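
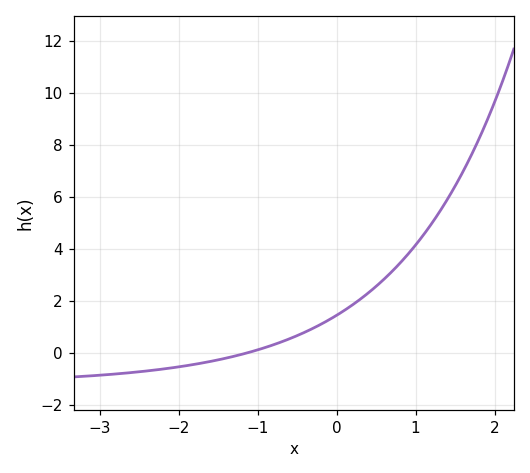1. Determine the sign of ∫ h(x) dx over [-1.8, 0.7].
positive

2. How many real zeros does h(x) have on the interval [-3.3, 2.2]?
1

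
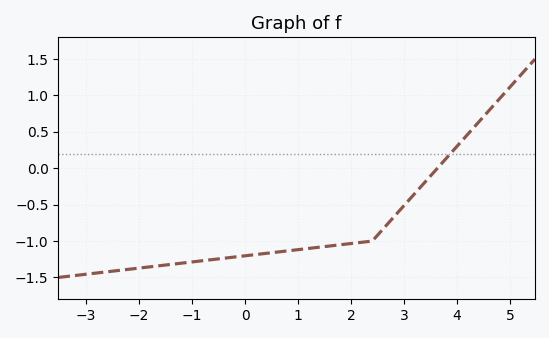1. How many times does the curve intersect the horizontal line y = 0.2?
1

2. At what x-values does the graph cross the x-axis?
3.6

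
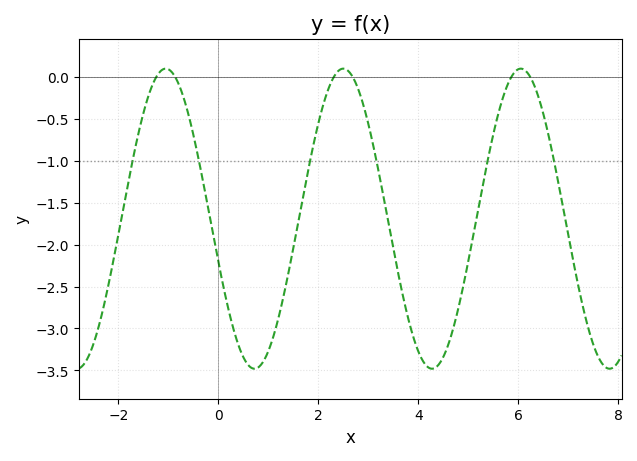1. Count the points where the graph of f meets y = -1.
6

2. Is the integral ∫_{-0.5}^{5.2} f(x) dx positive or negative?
negative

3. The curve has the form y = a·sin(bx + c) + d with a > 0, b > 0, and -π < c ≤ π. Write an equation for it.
y = 1.79sin(1.8x - 2.9) - 1.69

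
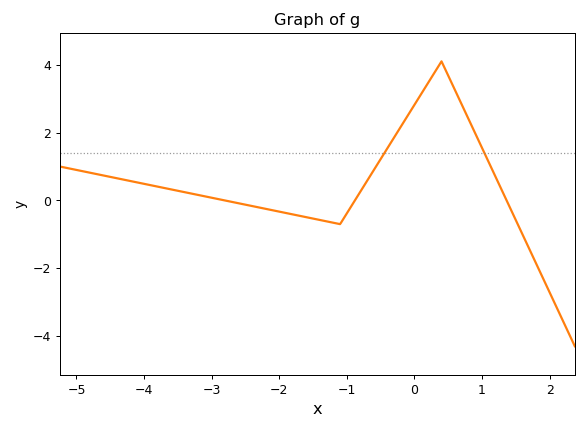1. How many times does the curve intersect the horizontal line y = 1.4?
2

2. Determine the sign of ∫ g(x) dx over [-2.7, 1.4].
positive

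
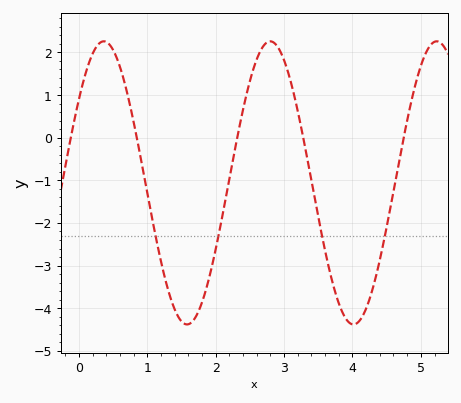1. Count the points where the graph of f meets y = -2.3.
4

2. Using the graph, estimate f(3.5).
-1.86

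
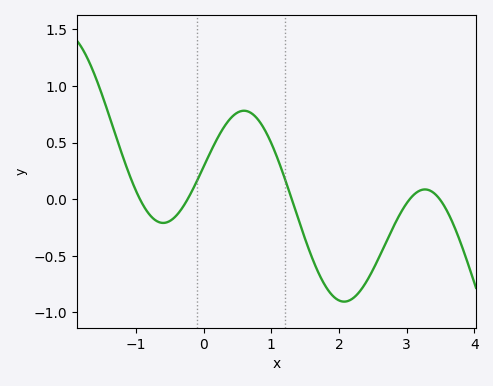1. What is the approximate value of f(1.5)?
-0.351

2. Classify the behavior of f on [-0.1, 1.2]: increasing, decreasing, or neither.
neither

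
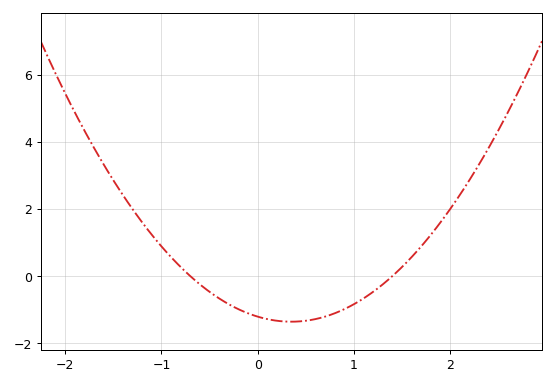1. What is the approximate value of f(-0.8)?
0.271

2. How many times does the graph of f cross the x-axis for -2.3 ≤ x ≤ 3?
2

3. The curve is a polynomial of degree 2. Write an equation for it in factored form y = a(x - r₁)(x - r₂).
y = 1.23(x + 0.7)(x - 1.4)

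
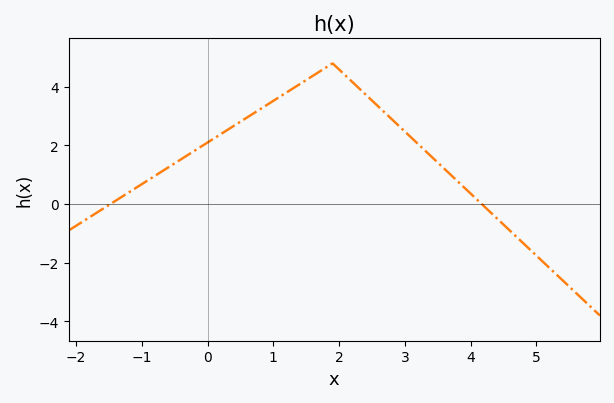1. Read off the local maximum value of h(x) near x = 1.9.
4.8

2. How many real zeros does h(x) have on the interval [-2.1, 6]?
2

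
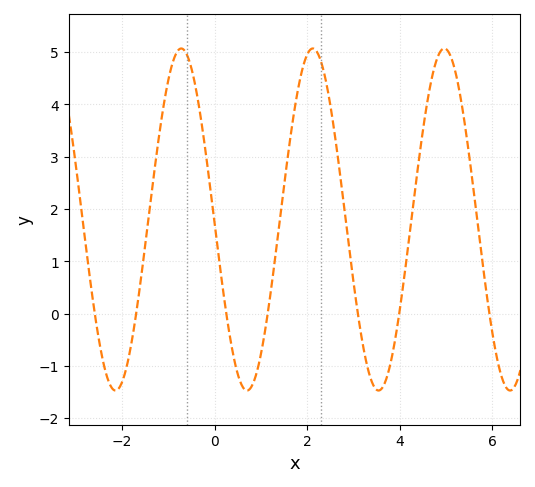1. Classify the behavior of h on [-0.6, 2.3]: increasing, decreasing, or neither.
neither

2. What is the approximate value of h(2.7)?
2.7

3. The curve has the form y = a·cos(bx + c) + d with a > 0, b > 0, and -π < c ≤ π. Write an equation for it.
y = 3.27cos(2.2x + 1.6) + 1.8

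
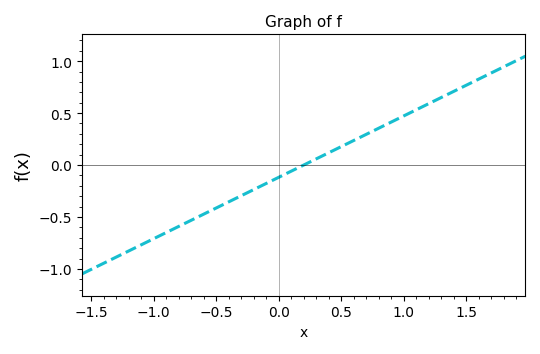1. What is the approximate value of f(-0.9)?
-0.65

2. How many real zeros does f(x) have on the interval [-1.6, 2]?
1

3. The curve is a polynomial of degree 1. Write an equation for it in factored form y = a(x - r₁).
y = 0.59(x - 0.2)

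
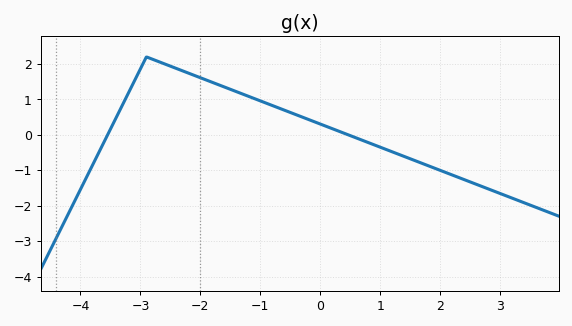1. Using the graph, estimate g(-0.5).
0.6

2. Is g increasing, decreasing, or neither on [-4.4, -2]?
neither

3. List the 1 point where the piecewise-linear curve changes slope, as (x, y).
(-2.9, 2.2)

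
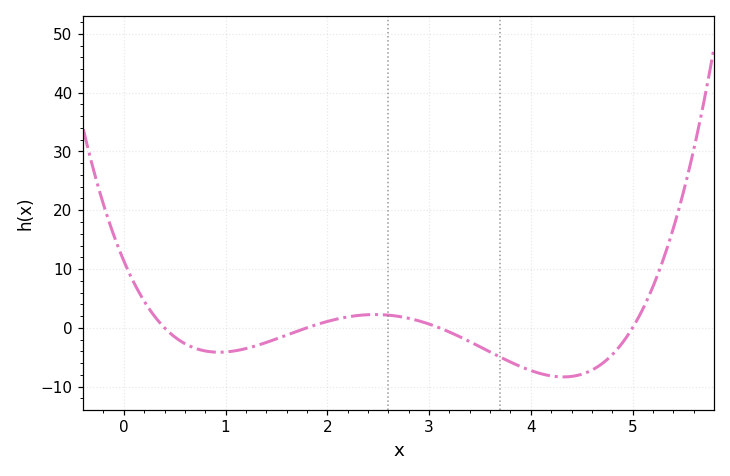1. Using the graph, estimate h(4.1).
-8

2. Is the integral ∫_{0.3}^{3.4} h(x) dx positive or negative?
negative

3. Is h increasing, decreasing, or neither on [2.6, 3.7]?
decreasing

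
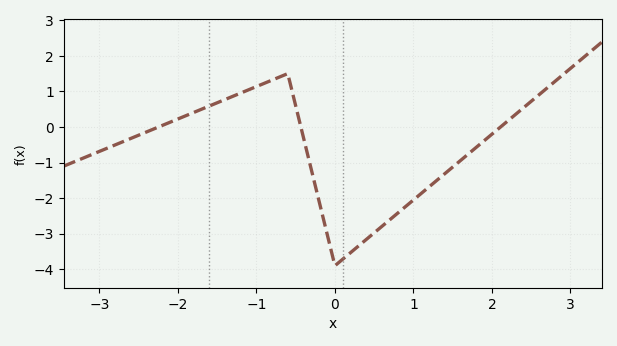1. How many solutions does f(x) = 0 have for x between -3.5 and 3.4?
3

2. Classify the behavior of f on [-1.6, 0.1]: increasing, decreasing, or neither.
neither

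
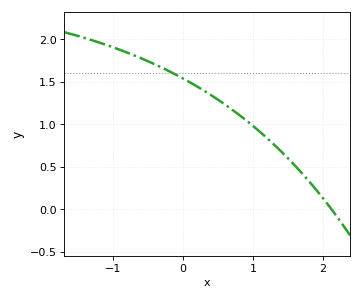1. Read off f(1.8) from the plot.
0.331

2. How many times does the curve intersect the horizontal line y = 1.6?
1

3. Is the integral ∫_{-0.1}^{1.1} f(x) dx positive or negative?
positive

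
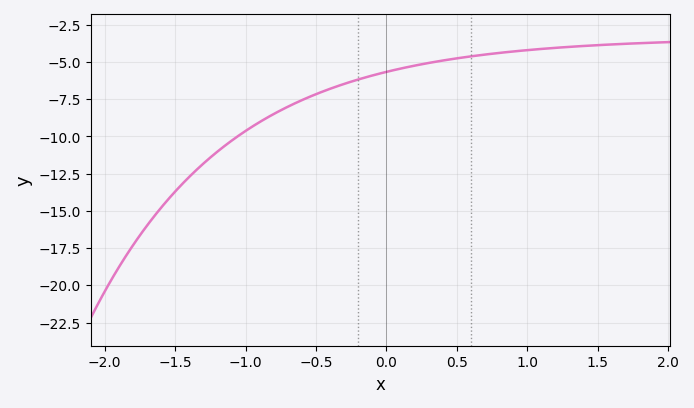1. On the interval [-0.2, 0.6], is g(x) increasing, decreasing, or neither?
increasing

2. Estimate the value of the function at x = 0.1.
-5.44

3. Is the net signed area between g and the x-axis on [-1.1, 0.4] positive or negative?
negative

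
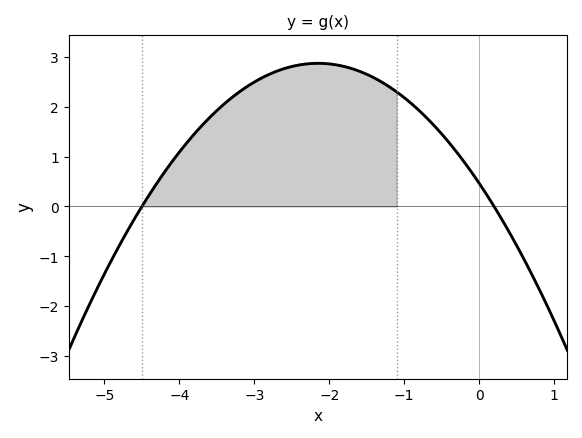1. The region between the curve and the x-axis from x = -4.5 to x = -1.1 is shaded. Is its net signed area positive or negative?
positive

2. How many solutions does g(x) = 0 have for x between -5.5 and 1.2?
2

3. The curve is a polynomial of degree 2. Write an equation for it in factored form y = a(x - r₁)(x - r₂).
y = -0.52(x + 4.5)(x - 0.2)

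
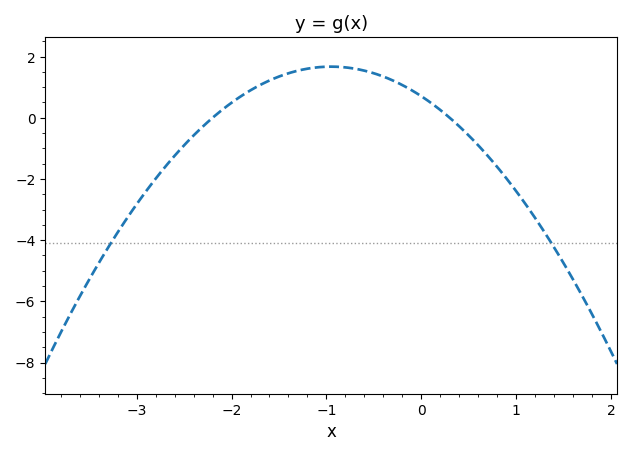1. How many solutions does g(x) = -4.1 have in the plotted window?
2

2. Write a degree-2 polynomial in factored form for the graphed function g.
y = -1.07(x + 2.2)(x - 0.3)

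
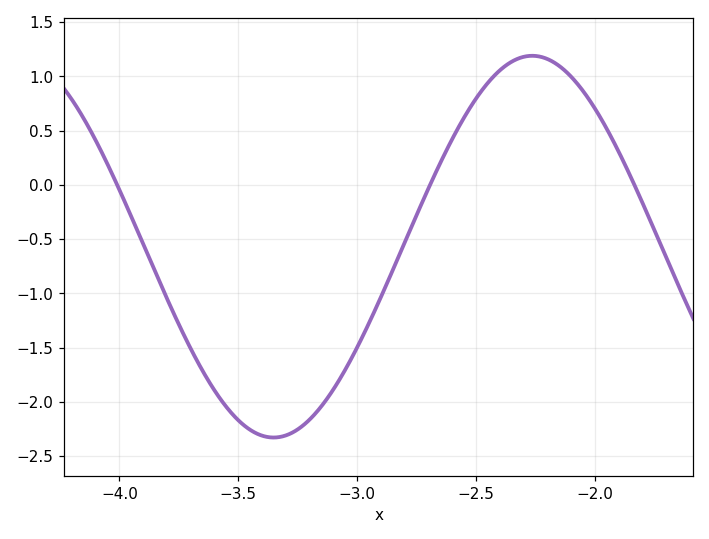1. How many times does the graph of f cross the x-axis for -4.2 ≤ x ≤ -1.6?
3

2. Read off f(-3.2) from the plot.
-2.16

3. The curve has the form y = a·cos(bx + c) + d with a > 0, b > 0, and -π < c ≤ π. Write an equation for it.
y = 1.76cos(2.89x + 0.262) - 0.57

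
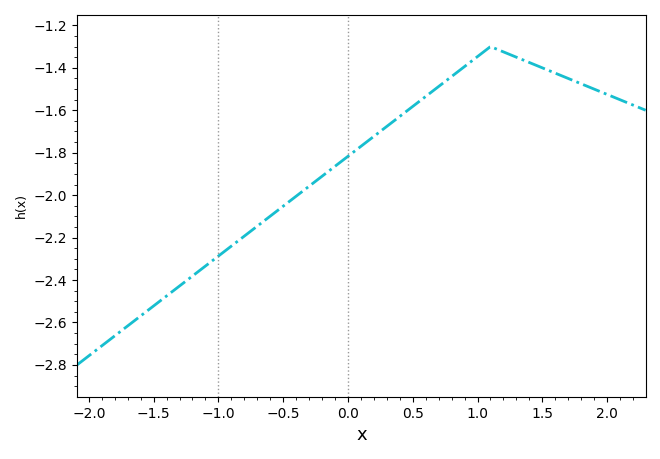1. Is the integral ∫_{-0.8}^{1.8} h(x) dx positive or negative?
negative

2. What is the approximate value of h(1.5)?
-1.4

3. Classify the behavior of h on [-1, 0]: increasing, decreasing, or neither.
increasing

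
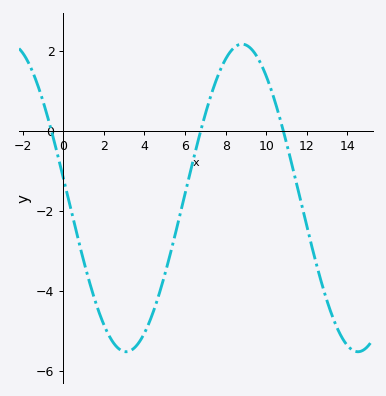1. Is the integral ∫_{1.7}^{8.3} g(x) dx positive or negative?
negative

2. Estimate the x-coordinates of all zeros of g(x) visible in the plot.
-0.583, 6.77, 10.8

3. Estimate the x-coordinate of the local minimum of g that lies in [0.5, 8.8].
3.09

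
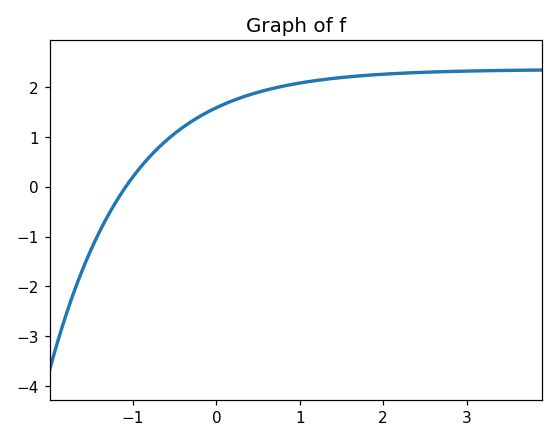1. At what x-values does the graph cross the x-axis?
-1.09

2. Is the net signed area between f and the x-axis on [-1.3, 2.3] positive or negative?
positive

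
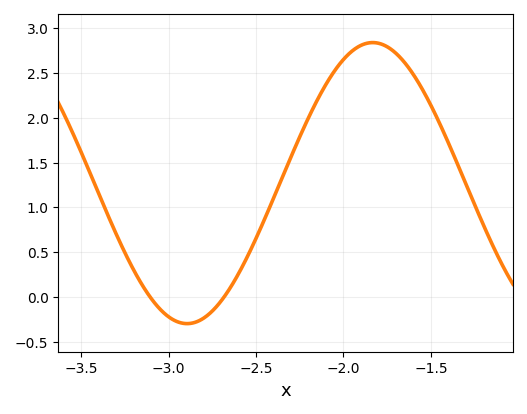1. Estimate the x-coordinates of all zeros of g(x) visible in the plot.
-3.11, -2.68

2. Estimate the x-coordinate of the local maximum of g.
-1.83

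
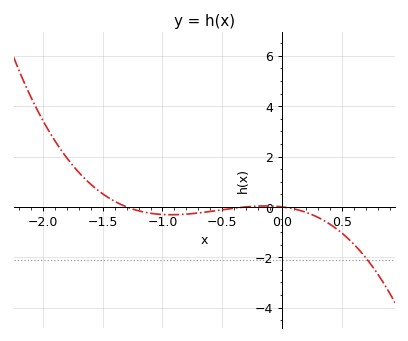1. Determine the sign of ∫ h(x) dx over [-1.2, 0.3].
negative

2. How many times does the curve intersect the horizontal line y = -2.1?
1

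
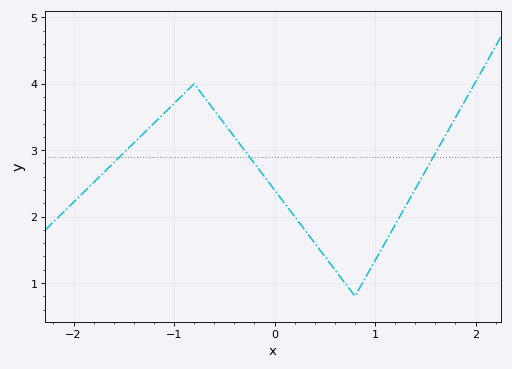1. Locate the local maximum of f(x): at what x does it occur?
-0.799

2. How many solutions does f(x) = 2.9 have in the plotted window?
3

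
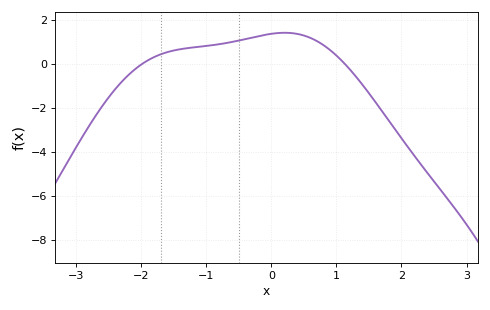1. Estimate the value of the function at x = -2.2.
-0.6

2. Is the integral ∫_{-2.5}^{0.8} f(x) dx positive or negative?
positive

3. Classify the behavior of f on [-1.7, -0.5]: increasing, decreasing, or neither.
increasing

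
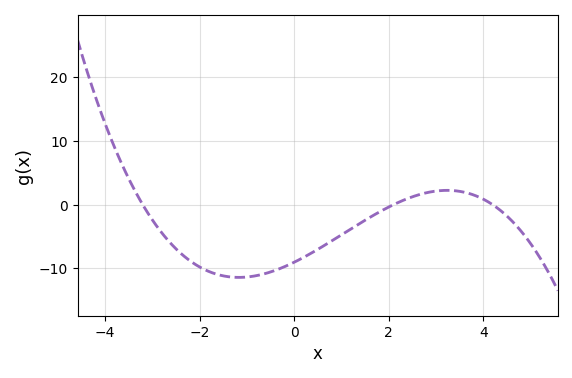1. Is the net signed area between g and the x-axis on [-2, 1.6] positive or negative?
negative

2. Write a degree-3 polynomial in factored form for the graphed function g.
y = -0.32(x + 3.2)(x - 2.1)(x - 4.2)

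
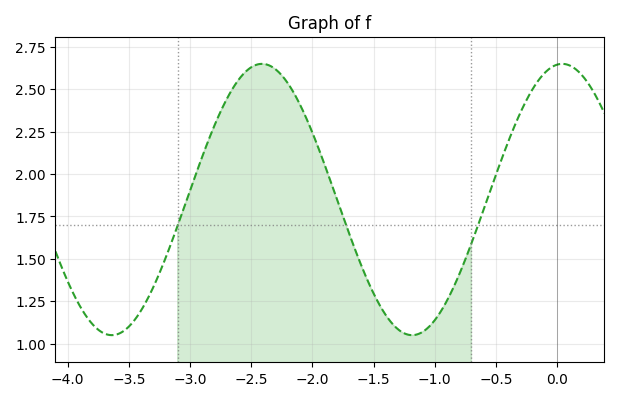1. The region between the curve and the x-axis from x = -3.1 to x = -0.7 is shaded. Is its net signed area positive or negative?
positive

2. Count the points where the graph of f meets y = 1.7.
3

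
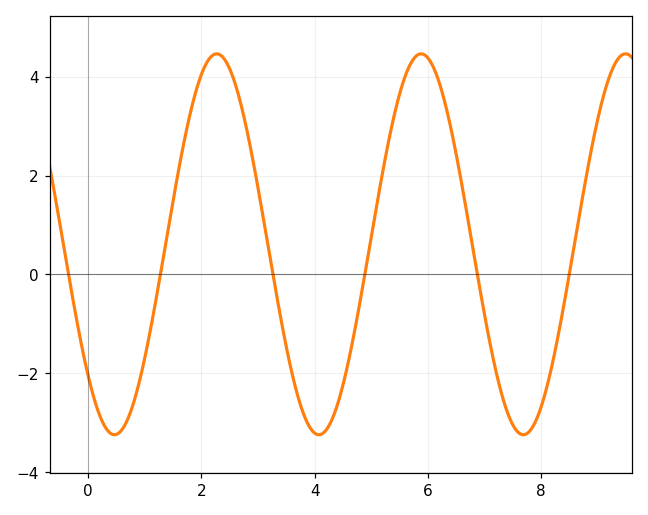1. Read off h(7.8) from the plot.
-3.2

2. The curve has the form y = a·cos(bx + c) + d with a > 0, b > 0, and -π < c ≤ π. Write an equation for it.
y = 3.85cos(1.7x + 2.3) + 0.61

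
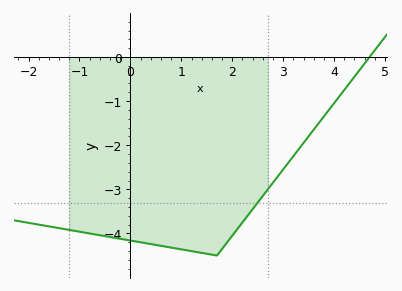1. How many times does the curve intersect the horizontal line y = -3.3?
1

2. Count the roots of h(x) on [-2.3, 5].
1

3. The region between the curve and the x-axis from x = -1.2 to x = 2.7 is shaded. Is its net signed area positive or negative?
negative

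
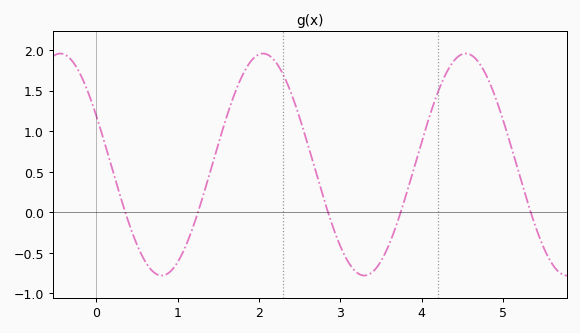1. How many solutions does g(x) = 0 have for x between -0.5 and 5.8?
5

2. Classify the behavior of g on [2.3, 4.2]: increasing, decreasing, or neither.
neither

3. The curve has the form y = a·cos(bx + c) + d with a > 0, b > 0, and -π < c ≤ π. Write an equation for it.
y = 1.37cos(2.52x + 1.12) + 0.59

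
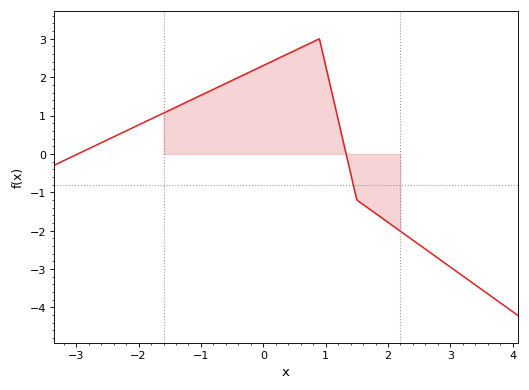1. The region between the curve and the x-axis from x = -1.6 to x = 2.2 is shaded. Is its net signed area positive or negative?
positive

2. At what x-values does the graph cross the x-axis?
-2.97, 1.33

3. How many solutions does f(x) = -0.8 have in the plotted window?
1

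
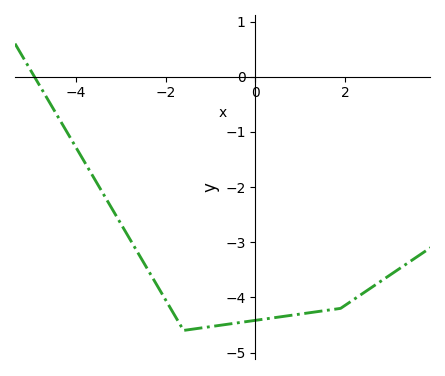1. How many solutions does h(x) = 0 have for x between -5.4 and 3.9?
1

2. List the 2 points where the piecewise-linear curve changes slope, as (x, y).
(-1.6, -4.6); (1.9, -4.2)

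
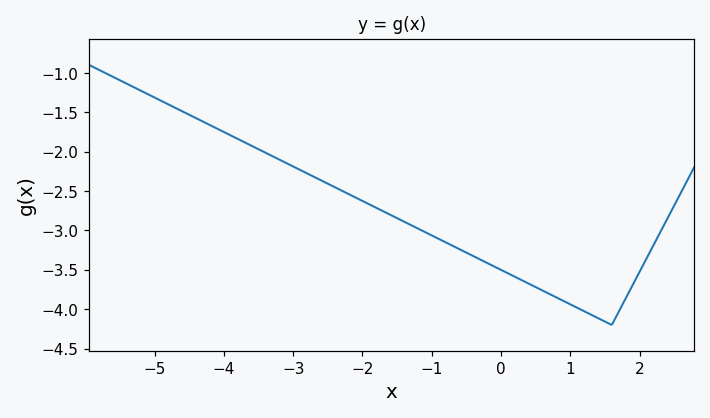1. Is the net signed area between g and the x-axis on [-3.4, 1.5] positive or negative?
negative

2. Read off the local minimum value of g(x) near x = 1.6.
-4.2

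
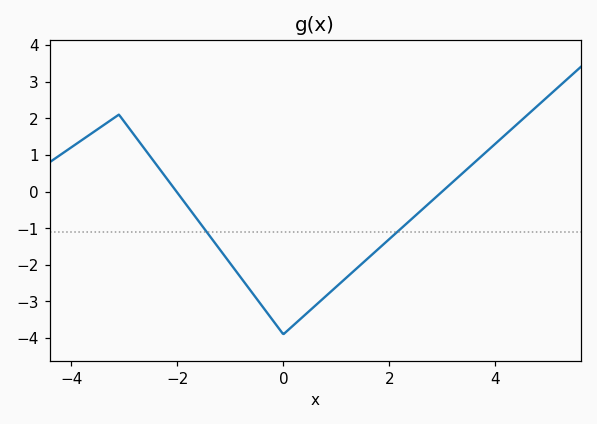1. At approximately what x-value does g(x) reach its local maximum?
-3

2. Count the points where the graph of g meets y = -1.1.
2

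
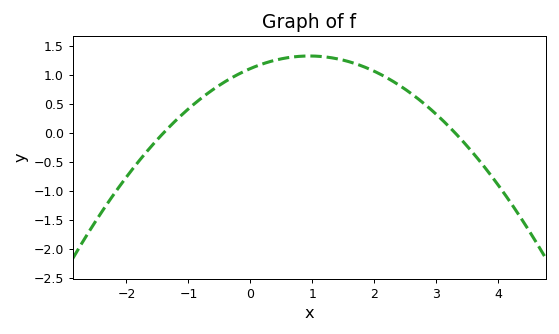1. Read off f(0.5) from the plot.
1.28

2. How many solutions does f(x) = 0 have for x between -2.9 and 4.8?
2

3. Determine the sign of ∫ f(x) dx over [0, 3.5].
positive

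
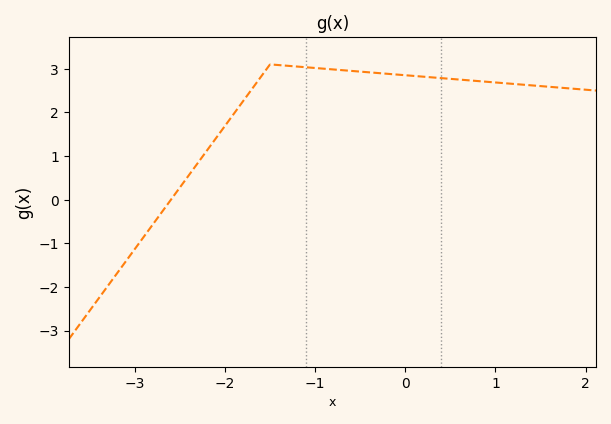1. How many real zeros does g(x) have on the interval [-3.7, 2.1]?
1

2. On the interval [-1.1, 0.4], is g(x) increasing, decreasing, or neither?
decreasing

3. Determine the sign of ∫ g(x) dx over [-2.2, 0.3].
positive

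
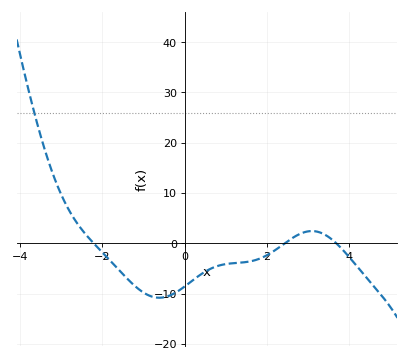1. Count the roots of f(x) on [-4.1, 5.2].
3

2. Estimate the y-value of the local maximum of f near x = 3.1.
2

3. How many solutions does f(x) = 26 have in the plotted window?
1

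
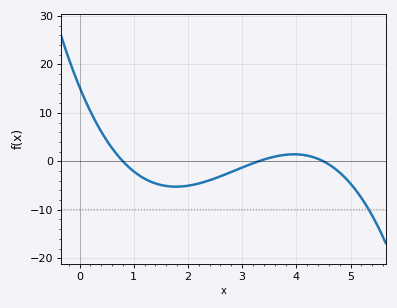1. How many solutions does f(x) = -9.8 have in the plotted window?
1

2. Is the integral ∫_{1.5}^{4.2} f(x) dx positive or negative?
negative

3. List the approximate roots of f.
0.8, 3.3, 4.5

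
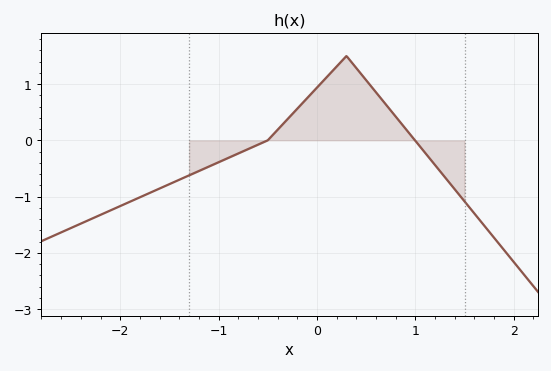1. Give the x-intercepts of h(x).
-0.5, 1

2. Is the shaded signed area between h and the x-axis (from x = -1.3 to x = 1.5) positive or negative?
positive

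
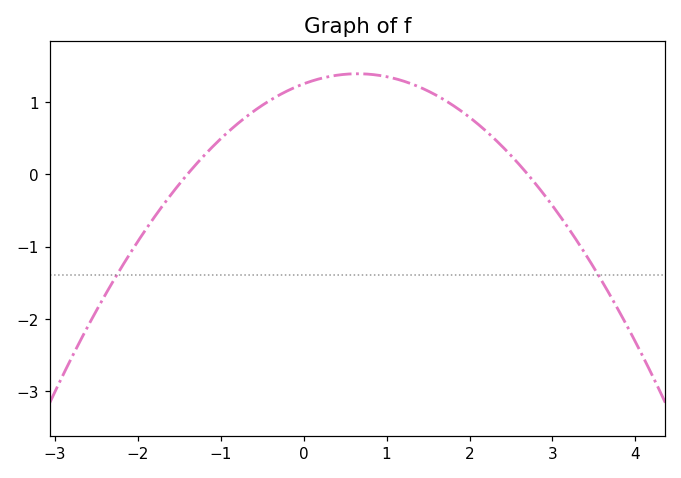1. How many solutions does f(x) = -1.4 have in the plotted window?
2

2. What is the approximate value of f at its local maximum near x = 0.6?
1.4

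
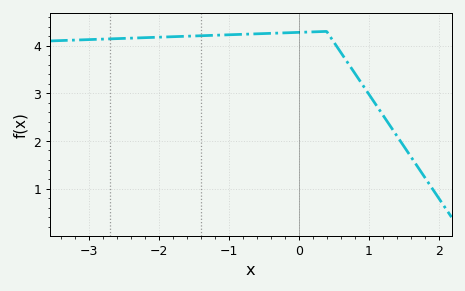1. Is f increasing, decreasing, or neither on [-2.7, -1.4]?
increasing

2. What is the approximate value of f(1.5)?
1.9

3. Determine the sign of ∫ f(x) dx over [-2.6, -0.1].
positive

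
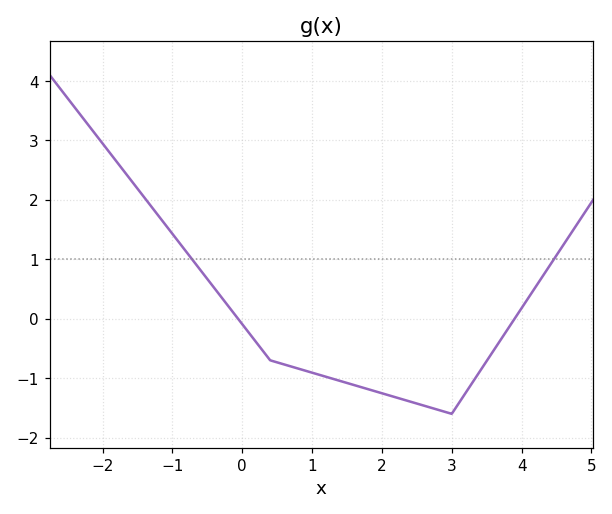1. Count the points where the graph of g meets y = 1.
2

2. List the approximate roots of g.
-0.061, 3.9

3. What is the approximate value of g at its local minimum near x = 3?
-1.6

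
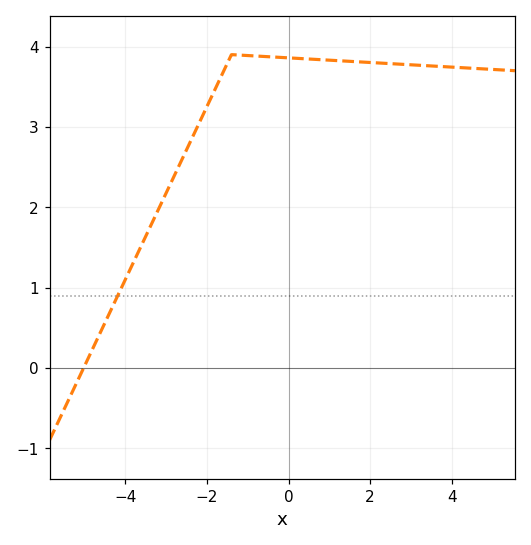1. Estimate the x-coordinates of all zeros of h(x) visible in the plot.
-5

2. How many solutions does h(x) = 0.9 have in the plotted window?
1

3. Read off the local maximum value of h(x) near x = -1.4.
3.9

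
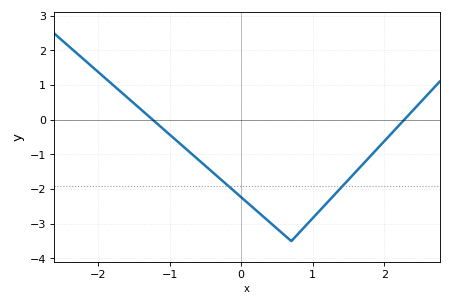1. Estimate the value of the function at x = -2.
1.38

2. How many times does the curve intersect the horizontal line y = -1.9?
2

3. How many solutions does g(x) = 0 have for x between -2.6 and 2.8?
2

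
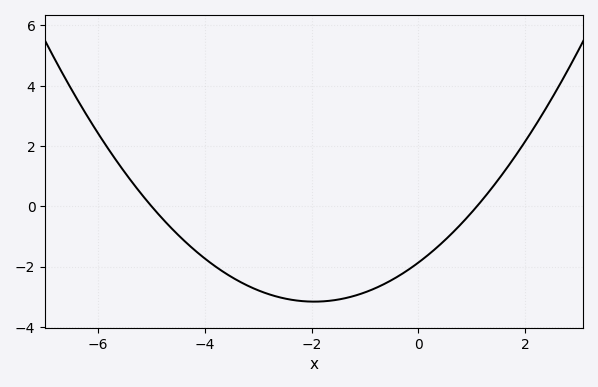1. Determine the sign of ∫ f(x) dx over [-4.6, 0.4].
negative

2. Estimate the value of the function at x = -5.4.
0.884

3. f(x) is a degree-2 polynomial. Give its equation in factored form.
y = 0.34(x + 5)(x - 1.1)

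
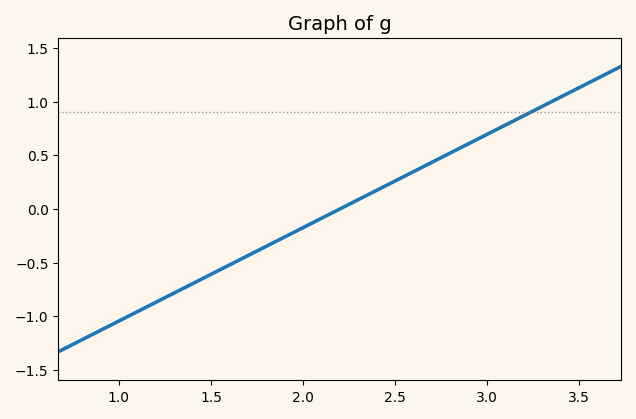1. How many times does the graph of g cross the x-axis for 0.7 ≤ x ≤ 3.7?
1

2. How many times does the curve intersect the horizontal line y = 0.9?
1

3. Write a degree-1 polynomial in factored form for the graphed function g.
y = 0.87(x - 2.2)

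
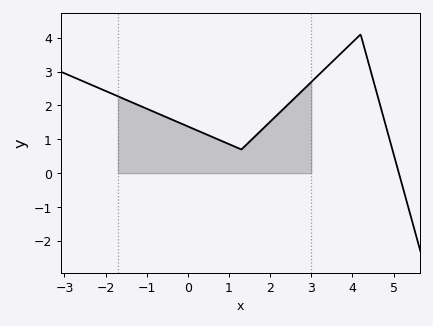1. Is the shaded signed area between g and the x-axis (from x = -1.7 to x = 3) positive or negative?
positive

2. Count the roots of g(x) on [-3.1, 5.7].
1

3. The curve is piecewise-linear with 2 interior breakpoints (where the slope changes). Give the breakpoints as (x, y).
(1.3, 0.7); (4.2, 4.1)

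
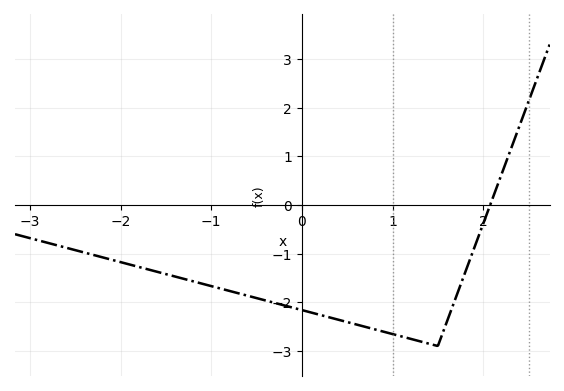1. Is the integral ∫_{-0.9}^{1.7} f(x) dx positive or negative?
negative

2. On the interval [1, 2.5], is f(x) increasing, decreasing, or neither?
neither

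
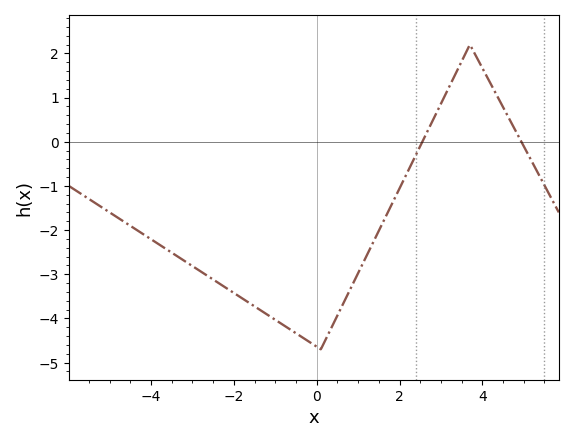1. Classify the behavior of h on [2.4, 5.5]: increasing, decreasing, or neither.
neither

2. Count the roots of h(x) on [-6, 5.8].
2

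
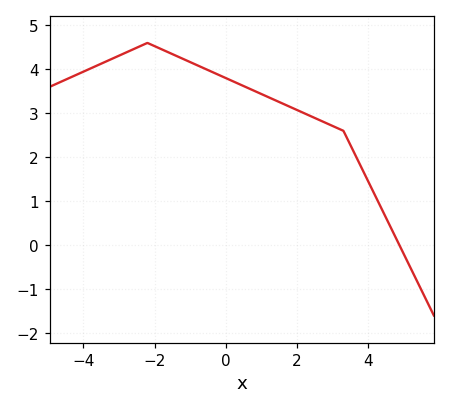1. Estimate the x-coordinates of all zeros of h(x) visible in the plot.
4.8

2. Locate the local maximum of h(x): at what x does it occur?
-2.2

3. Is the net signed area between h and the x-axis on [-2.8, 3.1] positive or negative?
positive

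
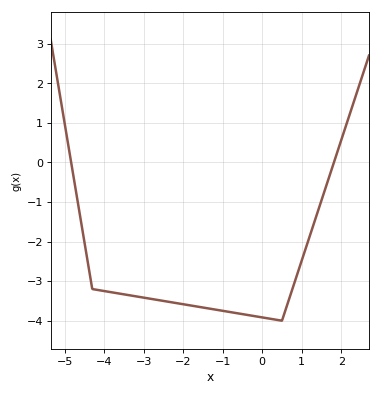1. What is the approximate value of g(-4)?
-3.25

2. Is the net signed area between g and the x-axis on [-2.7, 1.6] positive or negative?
negative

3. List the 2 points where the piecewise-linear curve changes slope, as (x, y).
(-4.3, -3.2); (0.5, -4)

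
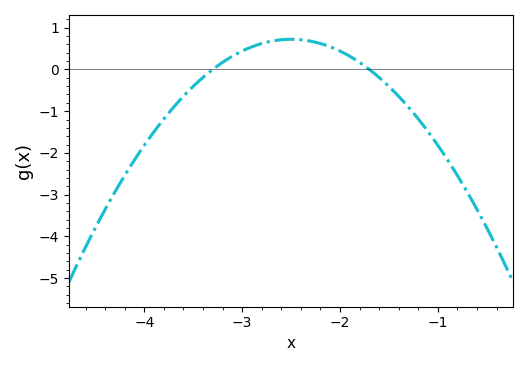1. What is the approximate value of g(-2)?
0.4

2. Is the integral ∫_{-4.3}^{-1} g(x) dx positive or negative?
negative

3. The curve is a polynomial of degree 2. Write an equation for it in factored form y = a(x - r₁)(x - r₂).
y = -1.13(x + 3.3)(x + 1.7)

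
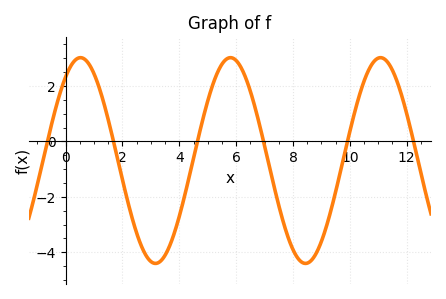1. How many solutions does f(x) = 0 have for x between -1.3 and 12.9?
6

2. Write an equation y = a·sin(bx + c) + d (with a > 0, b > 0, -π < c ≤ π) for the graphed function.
y = 3.71sin(1.19x + 0.95) - 0.69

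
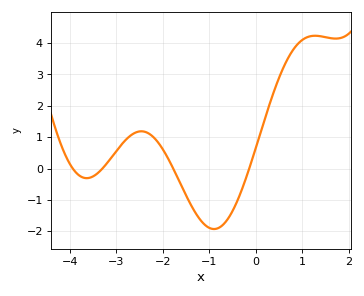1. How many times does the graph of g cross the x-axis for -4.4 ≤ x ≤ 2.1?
4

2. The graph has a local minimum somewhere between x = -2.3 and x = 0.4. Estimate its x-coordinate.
-0.9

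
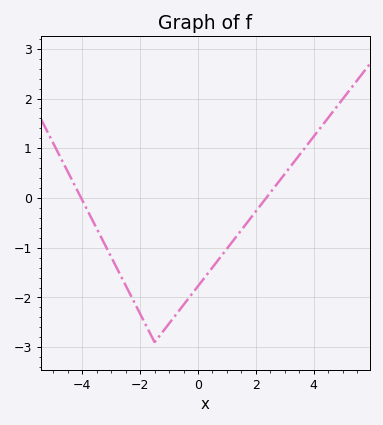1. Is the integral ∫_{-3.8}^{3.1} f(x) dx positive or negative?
negative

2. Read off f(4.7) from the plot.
1.8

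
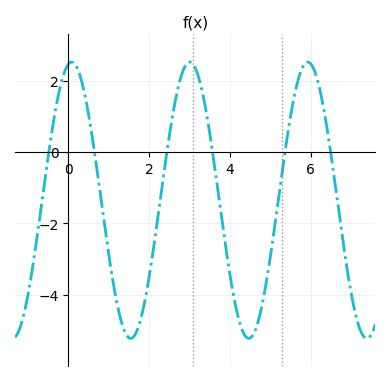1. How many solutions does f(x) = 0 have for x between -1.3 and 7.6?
6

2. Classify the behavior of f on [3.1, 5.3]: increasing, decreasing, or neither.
neither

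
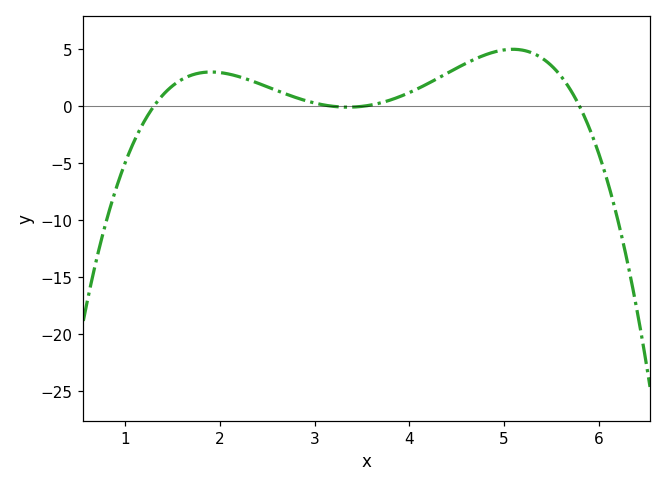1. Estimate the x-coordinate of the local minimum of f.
3.4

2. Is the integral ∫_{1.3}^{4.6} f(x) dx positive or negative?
positive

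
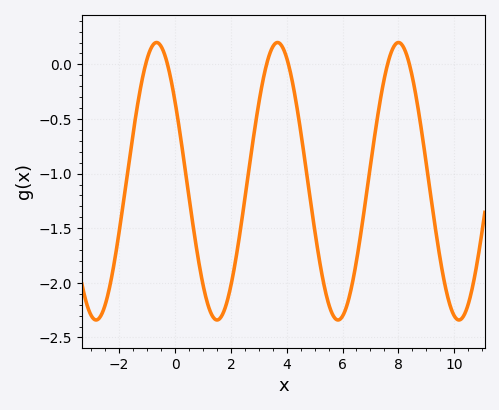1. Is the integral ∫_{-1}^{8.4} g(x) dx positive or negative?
negative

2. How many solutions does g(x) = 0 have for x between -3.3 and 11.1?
6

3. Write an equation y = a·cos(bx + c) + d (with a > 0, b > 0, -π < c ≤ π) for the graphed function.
y = 1.27cos(1.4x + 0.96) - 1.07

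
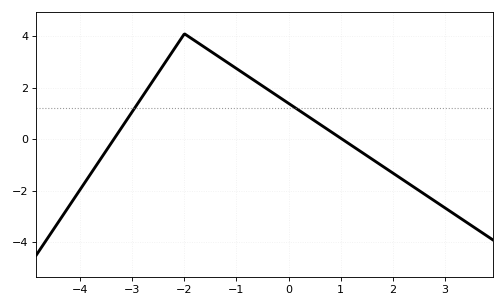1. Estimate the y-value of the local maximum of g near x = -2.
4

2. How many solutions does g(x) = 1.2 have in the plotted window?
2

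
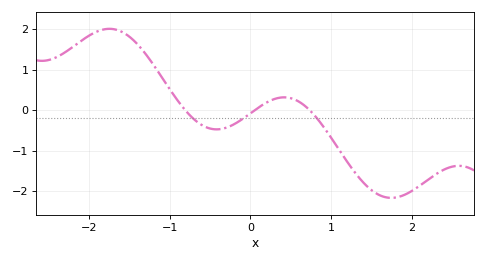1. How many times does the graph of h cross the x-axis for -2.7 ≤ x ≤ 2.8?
3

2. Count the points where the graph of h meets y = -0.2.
3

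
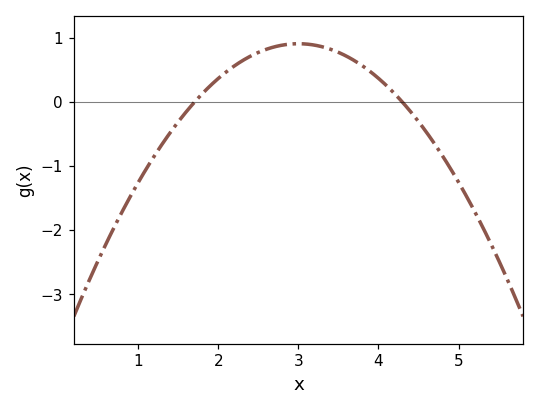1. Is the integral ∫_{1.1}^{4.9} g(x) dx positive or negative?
positive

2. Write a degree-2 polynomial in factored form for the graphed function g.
y = -0.54(x - 1.7)(x - 4.3)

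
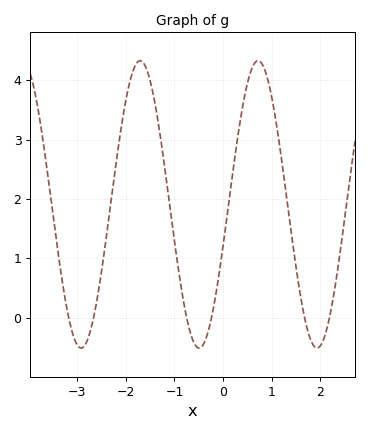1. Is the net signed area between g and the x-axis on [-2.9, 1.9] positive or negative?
positive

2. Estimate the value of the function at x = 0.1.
1.8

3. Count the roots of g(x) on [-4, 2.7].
6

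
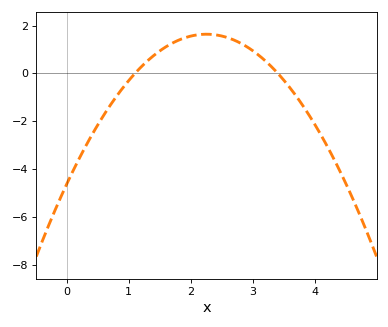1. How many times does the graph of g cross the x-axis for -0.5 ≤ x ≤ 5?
2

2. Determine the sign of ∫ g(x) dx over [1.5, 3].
positive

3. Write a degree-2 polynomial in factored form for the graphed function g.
y = -1.24(x - 1.1)(x - 3.4)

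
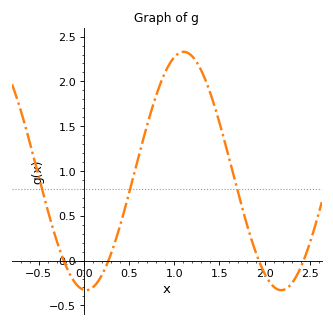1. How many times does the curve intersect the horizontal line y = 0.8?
3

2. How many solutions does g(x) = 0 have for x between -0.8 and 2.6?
4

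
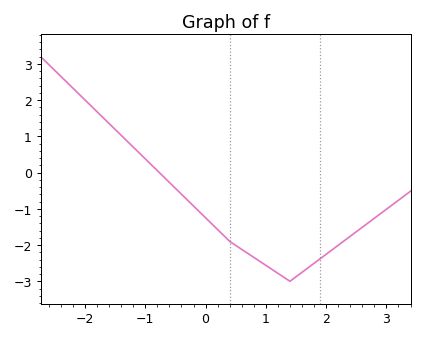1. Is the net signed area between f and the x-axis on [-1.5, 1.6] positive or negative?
negative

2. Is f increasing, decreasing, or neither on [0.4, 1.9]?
neither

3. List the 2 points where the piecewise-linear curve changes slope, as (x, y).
(0.4, -1.9); (1.4, -3)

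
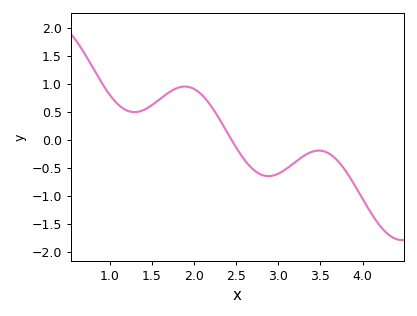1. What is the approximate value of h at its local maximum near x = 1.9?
0.95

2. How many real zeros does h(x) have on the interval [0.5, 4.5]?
1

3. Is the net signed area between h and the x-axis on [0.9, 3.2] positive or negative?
positive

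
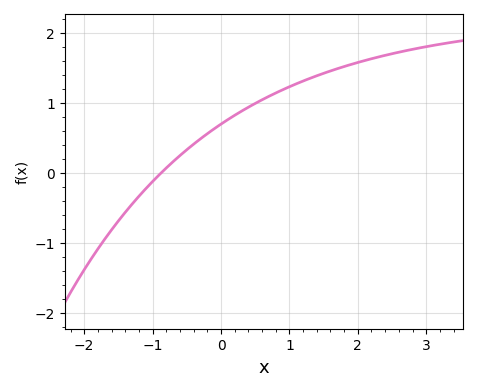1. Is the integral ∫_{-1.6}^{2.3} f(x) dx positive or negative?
positive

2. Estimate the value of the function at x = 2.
1.58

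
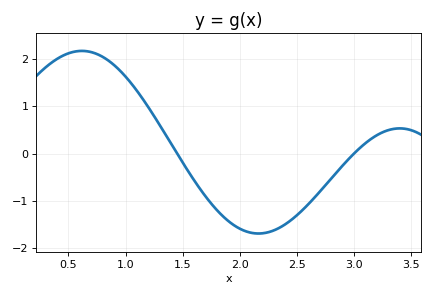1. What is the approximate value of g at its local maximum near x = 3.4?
0.5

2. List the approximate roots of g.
1.45, 3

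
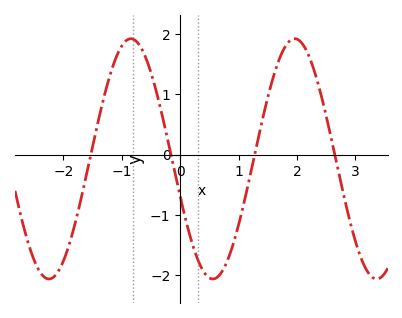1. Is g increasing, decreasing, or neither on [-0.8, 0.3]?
decreasing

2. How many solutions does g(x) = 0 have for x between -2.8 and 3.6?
4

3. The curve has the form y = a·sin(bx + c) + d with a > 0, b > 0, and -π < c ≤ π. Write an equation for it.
y = 1.99sin(2.2x - 2.8) - 0.07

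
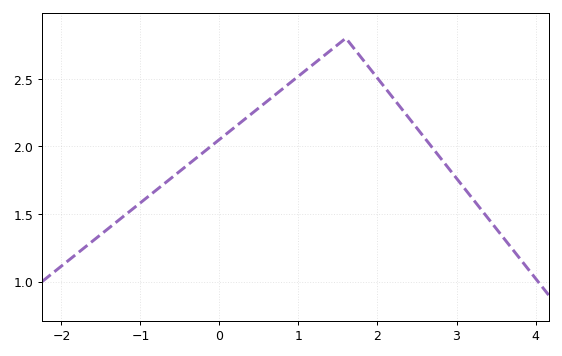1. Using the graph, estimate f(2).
2.5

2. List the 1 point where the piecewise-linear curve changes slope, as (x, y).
(1.6, 2.8)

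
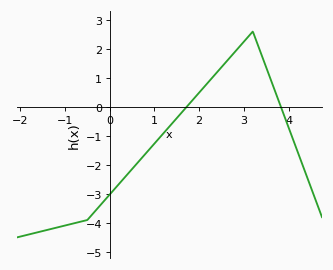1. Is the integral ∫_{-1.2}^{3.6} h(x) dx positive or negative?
negative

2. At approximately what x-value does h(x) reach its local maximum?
3.2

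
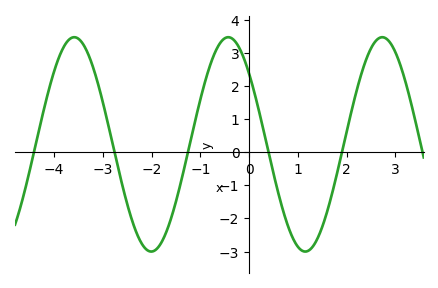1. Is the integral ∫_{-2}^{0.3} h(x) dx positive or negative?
positive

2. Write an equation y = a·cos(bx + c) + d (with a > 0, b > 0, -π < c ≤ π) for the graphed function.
y = 3.24cos(1.99x + 0.852) + 0.24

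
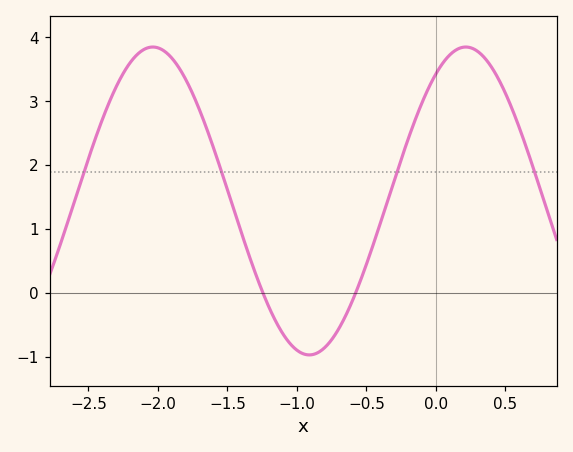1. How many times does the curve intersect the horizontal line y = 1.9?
4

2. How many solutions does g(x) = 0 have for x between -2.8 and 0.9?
2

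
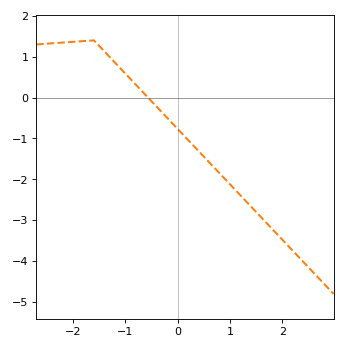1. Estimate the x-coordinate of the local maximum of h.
-1.6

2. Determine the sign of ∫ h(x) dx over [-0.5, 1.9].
negative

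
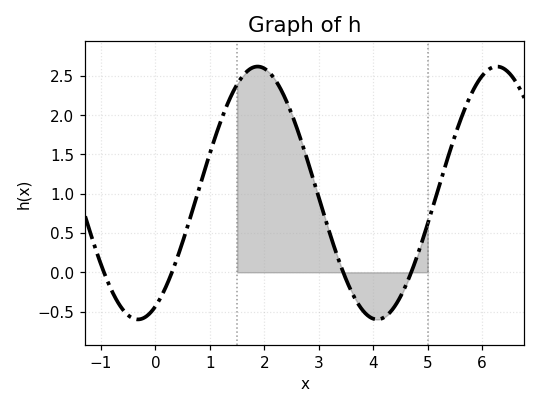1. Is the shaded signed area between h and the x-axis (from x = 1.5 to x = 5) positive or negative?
positive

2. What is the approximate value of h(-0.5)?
-0.55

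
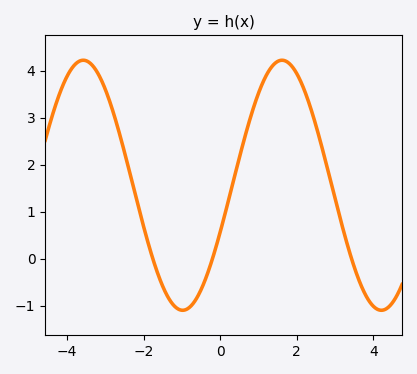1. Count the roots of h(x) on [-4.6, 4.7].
3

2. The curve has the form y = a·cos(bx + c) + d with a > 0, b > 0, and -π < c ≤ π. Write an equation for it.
y = 2.66cos(1.21x - 1.95) + 1.56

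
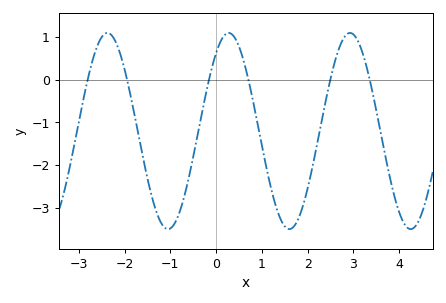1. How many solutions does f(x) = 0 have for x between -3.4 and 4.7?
6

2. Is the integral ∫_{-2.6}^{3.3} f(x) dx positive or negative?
negative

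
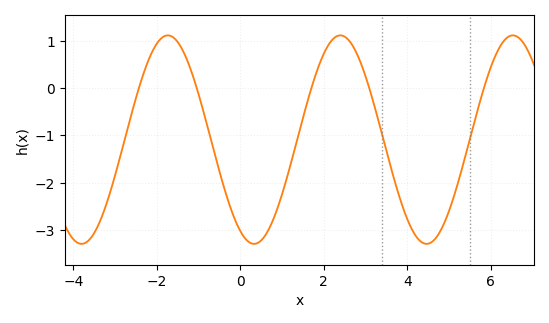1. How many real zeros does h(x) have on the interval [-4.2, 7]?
5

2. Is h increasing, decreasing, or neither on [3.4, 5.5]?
neither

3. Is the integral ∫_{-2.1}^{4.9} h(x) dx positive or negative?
negative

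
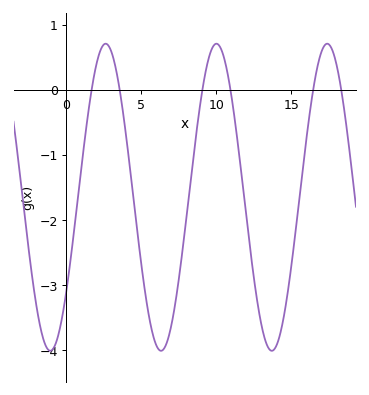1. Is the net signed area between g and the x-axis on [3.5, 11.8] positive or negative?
negative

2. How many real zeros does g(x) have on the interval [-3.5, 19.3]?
6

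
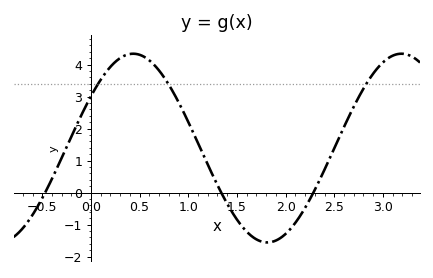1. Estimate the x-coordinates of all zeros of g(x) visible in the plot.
-0.47, 1.34, 2.29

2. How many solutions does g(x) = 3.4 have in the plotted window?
3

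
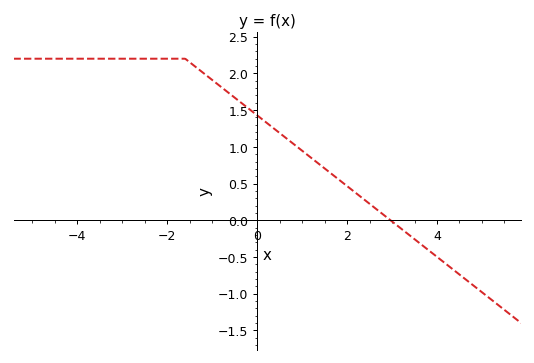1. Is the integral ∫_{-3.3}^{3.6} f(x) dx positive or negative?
positive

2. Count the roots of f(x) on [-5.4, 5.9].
1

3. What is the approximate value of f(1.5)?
0.7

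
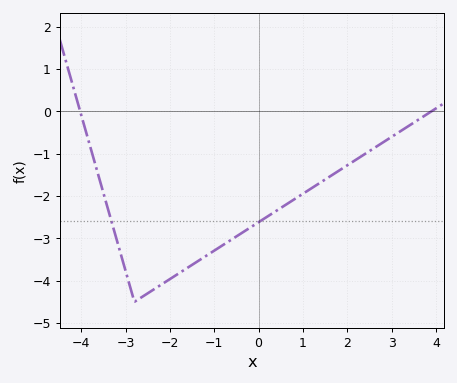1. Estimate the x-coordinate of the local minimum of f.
-2.8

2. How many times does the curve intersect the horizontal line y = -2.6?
2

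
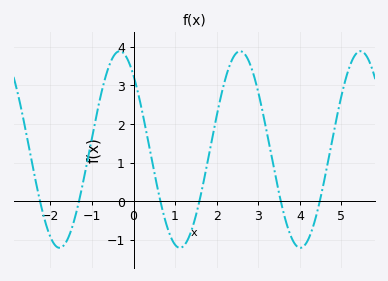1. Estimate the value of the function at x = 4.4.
-0.4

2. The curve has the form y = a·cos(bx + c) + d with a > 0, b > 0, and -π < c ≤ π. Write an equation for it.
y = 2.55cos(2.2x + 0.72) + 1.34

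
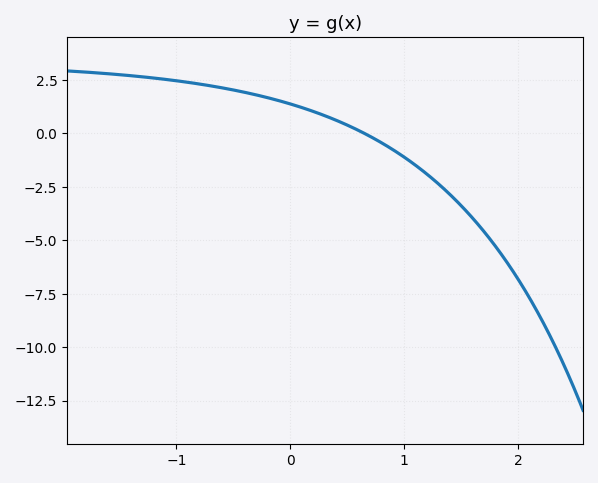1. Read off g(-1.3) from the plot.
2.64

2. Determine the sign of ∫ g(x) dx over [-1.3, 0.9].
positive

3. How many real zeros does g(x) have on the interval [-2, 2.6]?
1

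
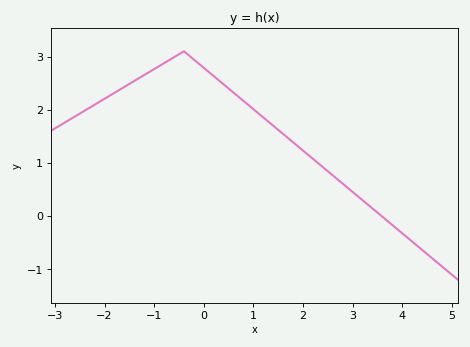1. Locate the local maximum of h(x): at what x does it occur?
-0.4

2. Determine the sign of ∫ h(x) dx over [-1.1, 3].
positive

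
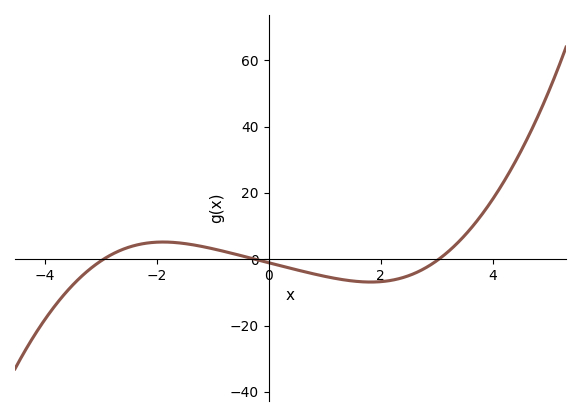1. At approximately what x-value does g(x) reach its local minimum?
1.82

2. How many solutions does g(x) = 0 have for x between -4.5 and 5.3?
3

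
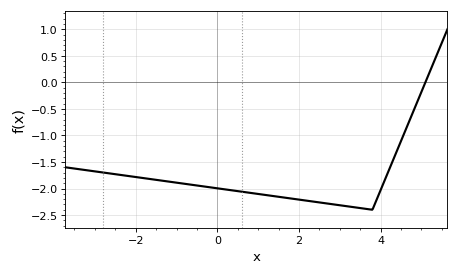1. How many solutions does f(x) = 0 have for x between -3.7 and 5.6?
1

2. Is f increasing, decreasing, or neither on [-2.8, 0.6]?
decreasing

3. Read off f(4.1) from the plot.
-1.85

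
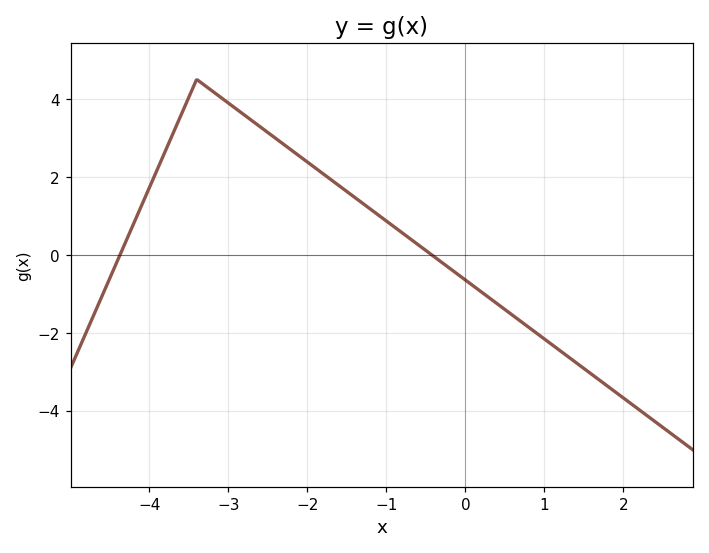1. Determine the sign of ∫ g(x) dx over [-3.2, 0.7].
positive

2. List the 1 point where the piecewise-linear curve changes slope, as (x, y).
(-3.4, 4.5)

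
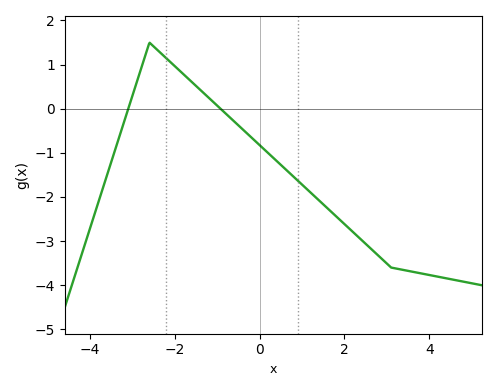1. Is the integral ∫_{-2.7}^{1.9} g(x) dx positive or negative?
negative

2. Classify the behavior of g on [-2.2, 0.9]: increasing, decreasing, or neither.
decreasing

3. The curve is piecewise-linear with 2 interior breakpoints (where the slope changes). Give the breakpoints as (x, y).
(-2.6, 1.5); (3.1, -3.6)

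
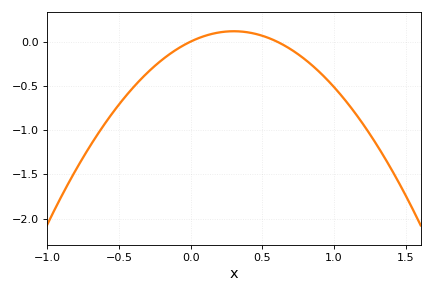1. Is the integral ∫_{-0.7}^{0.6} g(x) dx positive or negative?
negative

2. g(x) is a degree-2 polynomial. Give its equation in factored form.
y = -1.29(x - 0)(x - 0.6)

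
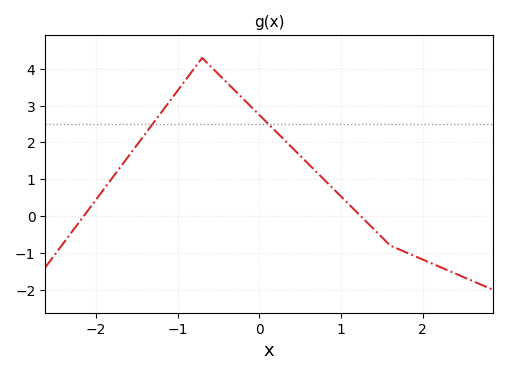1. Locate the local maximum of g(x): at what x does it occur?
-0.699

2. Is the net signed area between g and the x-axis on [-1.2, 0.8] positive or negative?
positive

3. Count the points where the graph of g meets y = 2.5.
2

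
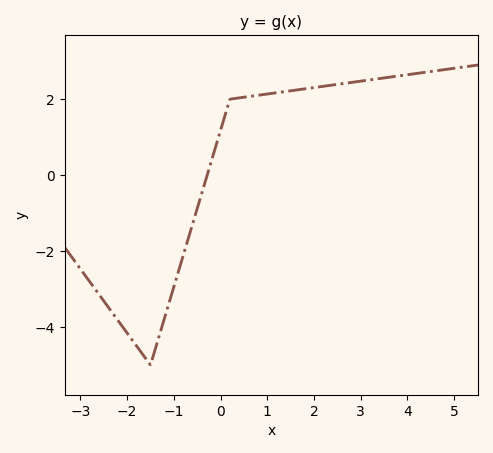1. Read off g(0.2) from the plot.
2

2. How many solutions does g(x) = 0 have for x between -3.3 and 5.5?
1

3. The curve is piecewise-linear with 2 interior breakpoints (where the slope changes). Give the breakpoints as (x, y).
(-1.5, -5); (0.2, 2)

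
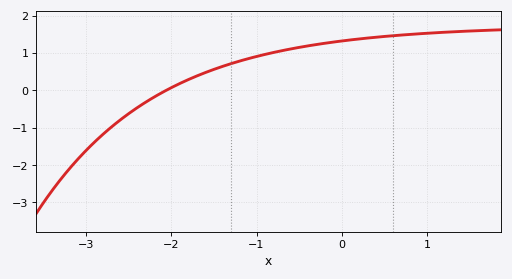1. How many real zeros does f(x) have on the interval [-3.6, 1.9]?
1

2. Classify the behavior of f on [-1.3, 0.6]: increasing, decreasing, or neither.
increasing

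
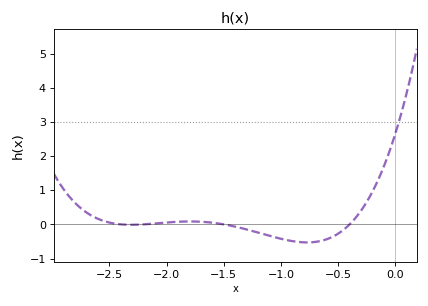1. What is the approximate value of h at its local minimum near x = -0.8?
-0.529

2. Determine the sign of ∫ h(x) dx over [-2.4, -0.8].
negative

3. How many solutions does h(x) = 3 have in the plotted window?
1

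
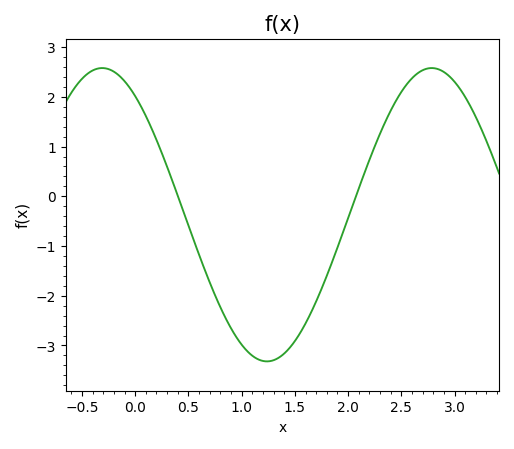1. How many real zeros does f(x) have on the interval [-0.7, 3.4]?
2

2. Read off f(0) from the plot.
2.02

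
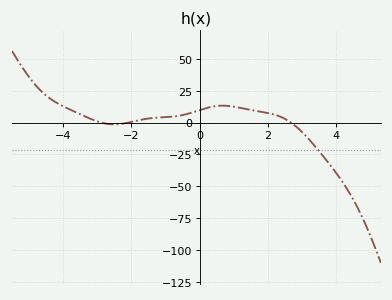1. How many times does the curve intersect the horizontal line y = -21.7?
1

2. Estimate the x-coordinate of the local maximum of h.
0.6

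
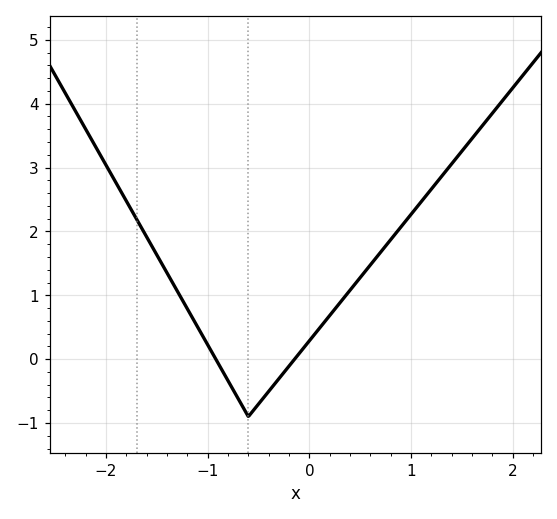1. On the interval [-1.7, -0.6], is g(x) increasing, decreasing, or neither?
decreasing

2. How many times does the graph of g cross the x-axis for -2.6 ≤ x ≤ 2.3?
2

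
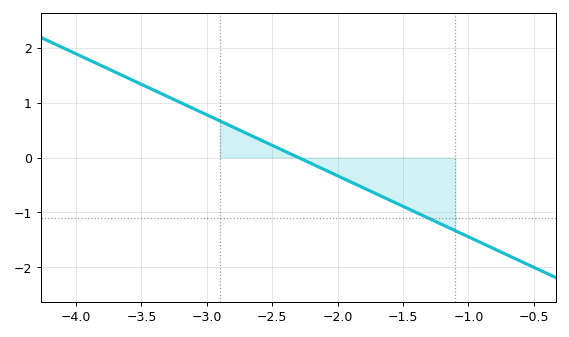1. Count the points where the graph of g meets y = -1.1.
1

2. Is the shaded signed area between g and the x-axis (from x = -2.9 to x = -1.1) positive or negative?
negative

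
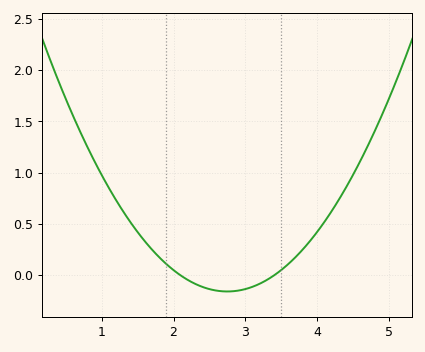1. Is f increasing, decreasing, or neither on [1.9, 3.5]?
neither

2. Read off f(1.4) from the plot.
0.5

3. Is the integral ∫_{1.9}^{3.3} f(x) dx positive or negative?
negative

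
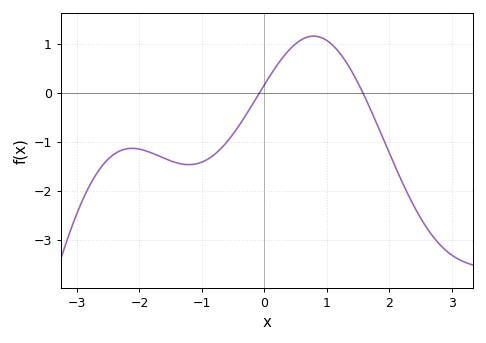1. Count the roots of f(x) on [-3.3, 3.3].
2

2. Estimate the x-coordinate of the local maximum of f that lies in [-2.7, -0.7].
-2.1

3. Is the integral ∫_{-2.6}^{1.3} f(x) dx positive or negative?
negative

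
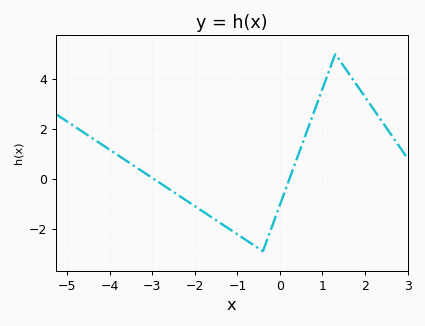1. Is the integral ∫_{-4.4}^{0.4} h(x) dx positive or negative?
negative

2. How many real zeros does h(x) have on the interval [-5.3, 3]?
2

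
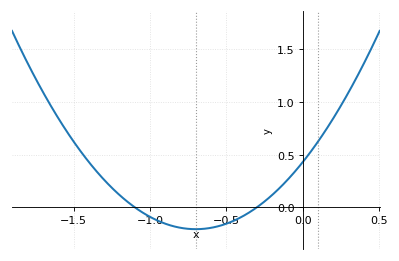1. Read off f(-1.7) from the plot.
1.1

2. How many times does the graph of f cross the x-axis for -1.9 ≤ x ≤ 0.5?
2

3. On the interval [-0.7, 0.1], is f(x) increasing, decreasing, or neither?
increasing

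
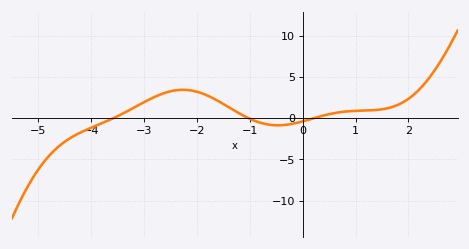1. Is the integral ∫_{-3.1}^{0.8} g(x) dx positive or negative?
positive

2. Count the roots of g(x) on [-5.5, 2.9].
3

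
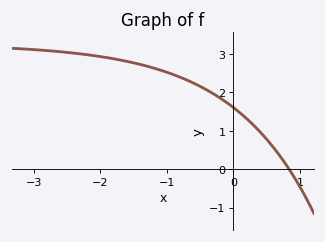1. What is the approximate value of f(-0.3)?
2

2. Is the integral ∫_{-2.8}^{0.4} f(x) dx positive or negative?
positive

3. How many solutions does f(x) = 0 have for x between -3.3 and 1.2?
1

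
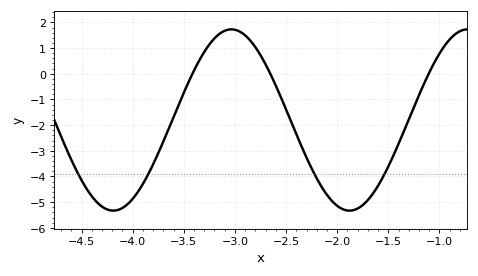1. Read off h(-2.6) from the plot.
-0.464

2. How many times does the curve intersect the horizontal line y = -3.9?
4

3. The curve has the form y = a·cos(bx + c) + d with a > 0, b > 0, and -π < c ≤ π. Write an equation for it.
y = 3.53cos(2.72x + 1.97) - 1.8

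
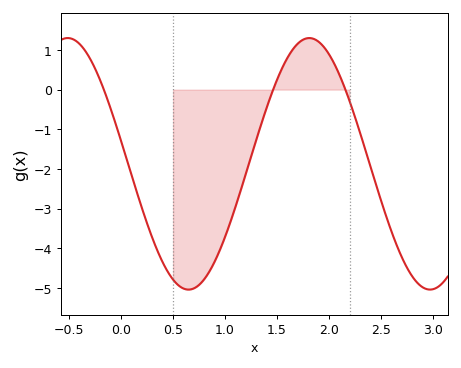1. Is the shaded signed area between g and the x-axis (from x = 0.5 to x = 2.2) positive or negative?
negative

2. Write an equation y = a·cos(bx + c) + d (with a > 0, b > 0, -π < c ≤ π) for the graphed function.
y = 3.17cos(2.7x + 1.39) - 1.87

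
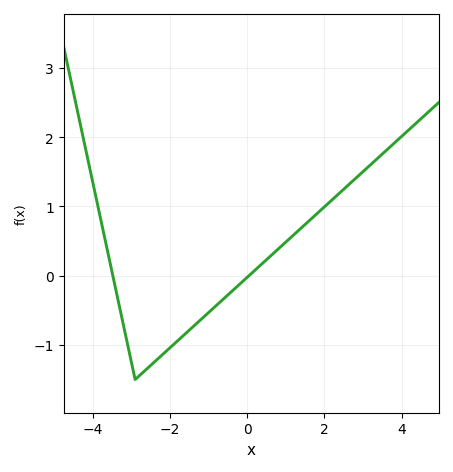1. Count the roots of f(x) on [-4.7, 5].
2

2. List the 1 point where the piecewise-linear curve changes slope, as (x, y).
(-2.9, -1.5)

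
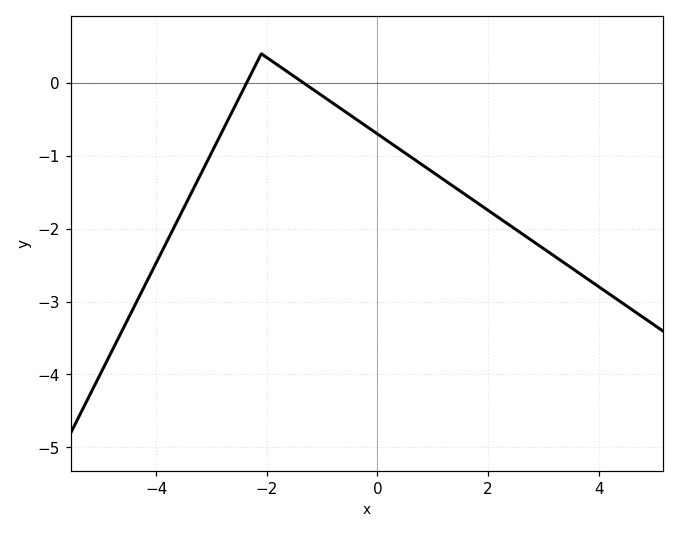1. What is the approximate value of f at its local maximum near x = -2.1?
0.4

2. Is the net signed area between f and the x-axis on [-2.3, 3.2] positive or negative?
negative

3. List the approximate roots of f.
-2.4, -1.4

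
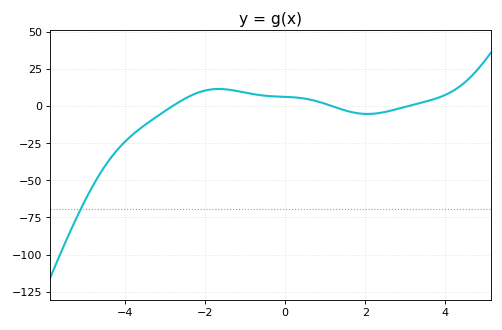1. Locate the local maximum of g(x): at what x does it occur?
-1.66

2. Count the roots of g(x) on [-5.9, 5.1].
3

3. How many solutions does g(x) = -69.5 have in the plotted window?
1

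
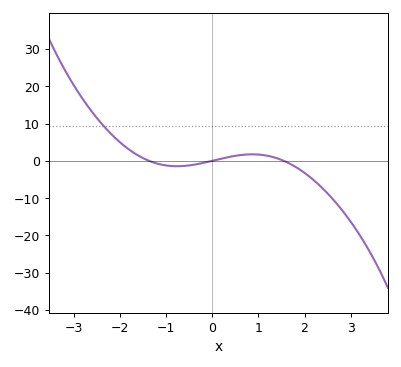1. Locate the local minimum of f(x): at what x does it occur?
-0.8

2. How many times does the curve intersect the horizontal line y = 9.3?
1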